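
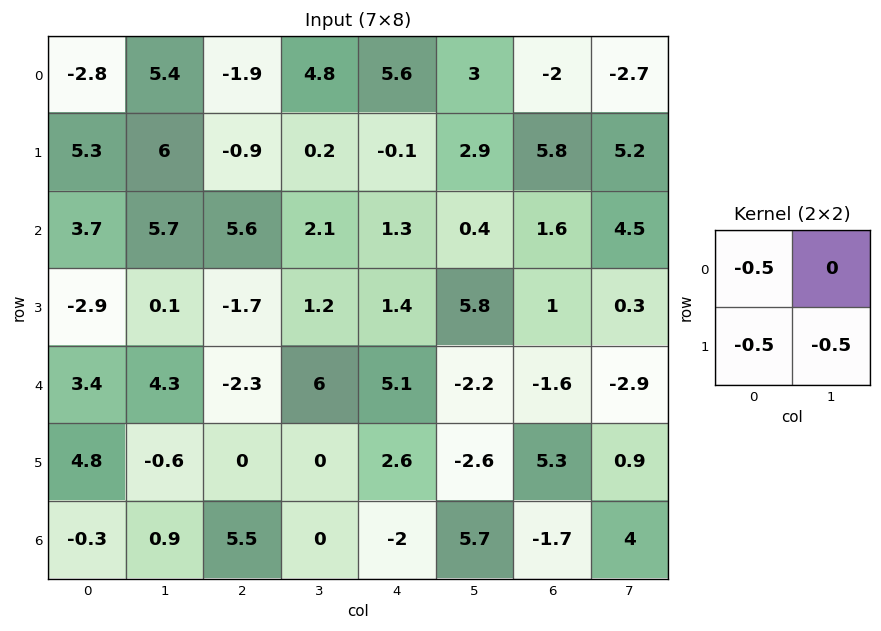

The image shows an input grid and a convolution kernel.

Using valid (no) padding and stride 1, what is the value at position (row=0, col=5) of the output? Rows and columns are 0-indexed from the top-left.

-5.85

The receptive field on the input at this output position is [3 -2 / 2.9 5.8]. Elementwise product with the kernel and sum: 3·-0.5 + 2.9·-0.5 + 5.8·-0.5.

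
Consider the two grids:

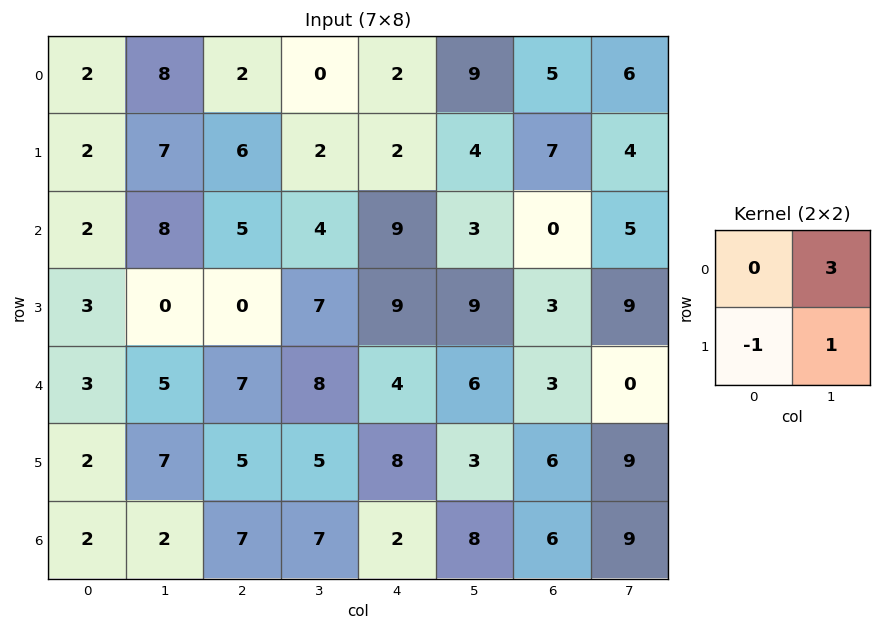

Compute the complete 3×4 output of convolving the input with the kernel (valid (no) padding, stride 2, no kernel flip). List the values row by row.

29 -4 29 15
21 19 9 21
20 24 13 3

Output[0,0]: The receptive field on the input at this output position is [2 8 / 2 7]. Elementwise product with the kernel and sum: 8·3 + 2·-1 + 7·1.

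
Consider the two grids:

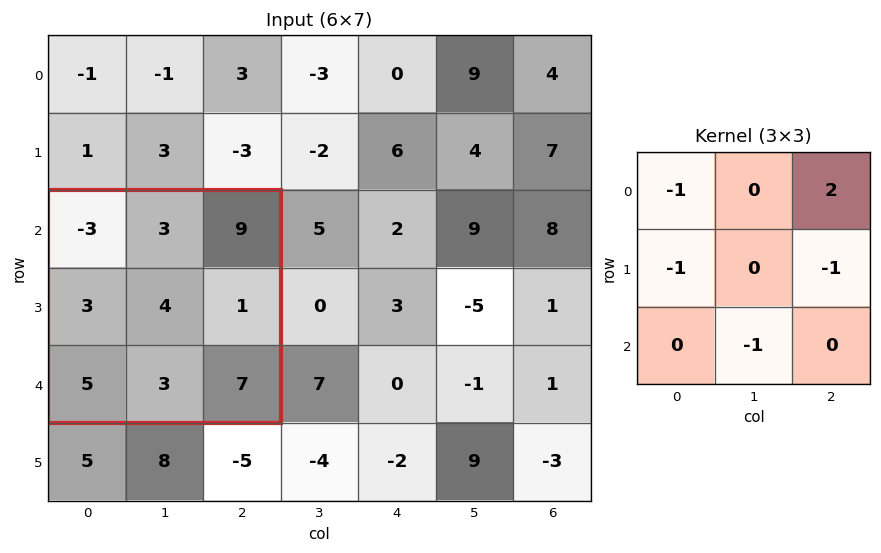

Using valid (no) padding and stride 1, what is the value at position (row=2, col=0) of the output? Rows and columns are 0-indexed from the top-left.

The receptive field on the input at this output position is [-3 3 9 / 3 4 1 / 5 3 7]. Elementwise product with the kernel and sum: -3·-1 + 9·2 + 3·-1 + 1·-1 + 3·-1.

14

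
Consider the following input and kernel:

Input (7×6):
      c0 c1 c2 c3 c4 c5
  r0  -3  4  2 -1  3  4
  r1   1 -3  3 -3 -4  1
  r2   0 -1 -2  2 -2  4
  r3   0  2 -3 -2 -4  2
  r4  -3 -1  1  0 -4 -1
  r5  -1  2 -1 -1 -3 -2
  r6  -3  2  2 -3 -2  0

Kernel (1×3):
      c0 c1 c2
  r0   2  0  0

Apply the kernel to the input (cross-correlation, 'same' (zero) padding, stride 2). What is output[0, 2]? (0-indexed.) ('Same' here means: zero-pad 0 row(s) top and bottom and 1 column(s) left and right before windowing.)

The receptive field on the zero-padded input at this output position is [-1 3 4]. Elementwise product with the kernel and sum: -1·2.

-2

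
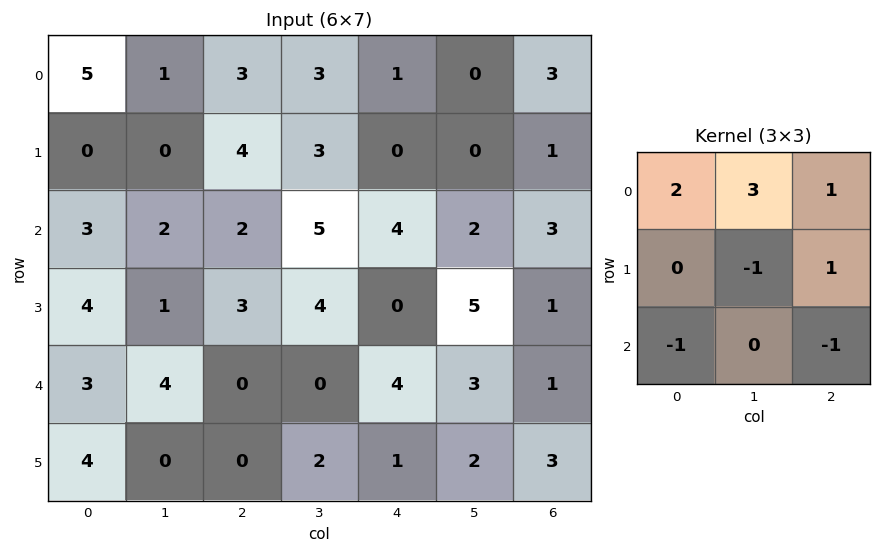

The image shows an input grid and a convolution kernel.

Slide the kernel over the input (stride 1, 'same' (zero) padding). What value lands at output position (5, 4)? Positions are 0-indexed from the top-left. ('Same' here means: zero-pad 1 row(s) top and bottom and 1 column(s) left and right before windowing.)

The receptive field on the zero-padded input at this output position is [0 4 3 / 2 1 2 / 0 0 0]. Elementwise product with the kernel and sum: 0·2 + 4·3 + 3·1 + 1·-1 + 2·1 + 0·-1 + 0·-1.

16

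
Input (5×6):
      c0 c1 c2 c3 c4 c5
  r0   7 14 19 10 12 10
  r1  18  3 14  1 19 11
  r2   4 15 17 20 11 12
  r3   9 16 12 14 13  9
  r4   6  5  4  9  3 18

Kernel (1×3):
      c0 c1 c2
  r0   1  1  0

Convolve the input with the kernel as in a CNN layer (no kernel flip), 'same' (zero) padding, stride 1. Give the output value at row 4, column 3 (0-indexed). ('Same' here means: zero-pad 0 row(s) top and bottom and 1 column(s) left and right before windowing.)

The receptive field on the zero-padded input at this output position is [4 9 3]. Elementwise product with the kernel and sum: 4·1 + 9·1.

13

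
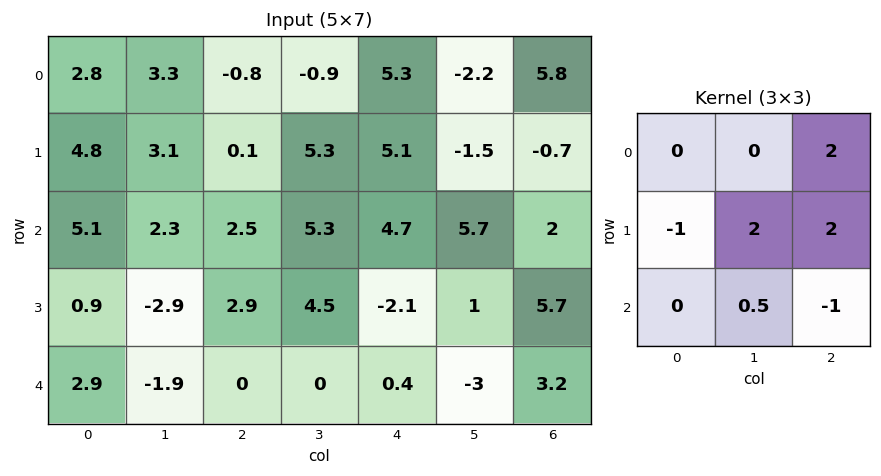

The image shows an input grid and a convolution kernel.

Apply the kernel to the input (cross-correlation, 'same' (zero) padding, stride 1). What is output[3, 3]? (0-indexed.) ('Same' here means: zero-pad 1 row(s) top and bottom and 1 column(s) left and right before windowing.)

10.9

The receptive field on the zero-padded input at this output position is [2.5 5.3 4.7 / 2.9 4.5 -2.1 / 0 0 0.4]. Elementwise product with the kernel and sum: 4.7·2 + 2.9·-1 + 4.5·2 + -2.1·2 + 0·0.5 + 0.4·-1.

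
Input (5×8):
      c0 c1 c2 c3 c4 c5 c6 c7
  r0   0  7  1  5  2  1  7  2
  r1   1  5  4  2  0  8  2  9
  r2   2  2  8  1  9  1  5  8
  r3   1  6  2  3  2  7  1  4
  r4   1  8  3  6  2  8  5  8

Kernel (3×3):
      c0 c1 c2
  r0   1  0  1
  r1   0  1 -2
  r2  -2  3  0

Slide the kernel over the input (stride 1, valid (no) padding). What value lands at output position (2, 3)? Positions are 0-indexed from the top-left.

The receptive field on the input at this output position is [1 9 1 / 3 2 7 / 6 2 8]. Elementwise product with the kernel and sum: 1·1 + 1·1 + 2·1 + 7·-2 + 6·-2 + 2·3.

-16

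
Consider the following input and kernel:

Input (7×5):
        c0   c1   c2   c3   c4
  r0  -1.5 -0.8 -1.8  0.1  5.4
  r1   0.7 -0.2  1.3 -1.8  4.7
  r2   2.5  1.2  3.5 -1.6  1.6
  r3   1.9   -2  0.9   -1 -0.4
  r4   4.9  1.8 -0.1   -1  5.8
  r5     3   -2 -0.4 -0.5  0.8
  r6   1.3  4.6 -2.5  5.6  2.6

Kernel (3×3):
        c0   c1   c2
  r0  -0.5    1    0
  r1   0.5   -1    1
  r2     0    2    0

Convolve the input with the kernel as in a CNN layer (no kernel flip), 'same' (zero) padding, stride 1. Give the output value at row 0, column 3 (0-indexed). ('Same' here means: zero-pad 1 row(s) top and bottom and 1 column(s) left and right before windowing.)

The receptive field on the zero-padded input at this output position is [0 0 0 / -1.8 0.1 5.4 / 1.3 -1.8 4.7]. Elementwise product with the kernel and sum: 0·-0.5 + 0·1 + -1.8·0.5 + 0.1·-1 + 5.4·1 + -1.8·2.

0.8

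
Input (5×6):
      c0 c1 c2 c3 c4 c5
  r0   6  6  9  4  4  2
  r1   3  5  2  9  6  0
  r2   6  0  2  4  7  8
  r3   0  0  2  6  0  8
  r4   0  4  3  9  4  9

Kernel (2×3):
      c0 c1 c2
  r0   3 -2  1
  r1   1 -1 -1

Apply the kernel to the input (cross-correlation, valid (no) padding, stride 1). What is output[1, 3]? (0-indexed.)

4

The receptive field on the input at this output position is [9 6 0 / 4 7 8]. Elementwise product with the kernel and sum: 9·3 + 6·-2 + 0·1 + 4·1 + 7·-1 + 8·-1.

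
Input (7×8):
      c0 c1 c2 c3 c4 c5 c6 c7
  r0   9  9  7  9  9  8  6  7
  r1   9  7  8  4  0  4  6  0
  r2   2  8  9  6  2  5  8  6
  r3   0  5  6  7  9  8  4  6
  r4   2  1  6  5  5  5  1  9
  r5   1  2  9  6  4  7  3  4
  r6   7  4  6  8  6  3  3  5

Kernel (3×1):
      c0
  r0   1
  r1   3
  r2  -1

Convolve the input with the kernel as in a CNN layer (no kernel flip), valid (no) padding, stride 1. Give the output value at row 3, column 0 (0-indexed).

5

The receptive field on the input at this output position is [0 / 2 / 1]. Elementwise product with the kernel and sum: 0·1 + 2·3 + 1·-1.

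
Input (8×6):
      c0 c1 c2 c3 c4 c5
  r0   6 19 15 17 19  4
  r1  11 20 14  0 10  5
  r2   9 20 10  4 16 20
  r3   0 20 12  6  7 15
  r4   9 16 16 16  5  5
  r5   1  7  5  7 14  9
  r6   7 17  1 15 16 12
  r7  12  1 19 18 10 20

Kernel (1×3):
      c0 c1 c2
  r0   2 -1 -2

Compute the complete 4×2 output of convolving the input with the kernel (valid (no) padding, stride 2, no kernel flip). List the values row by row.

Output[0,0]: The receptive field on the input at this output position is [6 19 15]. Elementwise product with the kernel and sum: 6·2 + 19·-1 + 15·-2.

-37 -25
-22 -16
-30 6
-5 -45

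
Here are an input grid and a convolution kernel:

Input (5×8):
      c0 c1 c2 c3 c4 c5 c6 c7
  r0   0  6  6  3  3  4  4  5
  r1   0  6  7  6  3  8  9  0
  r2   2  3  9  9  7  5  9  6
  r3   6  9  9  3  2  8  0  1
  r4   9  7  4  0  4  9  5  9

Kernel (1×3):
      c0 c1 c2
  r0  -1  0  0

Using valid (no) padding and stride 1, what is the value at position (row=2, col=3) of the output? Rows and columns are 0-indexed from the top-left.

The receptive field on the input at this output position is [9 7 5]. Elementwise product with the kernel and sum: 9·-1.

-9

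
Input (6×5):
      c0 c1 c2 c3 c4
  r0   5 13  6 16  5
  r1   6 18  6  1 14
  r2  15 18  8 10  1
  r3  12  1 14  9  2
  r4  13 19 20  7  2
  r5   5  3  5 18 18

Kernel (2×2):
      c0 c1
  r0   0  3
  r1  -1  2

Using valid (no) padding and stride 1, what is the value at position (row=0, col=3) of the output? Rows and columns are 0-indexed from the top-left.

The receptive field on the input at this output position is [16 5 / 1 14]. Elementwise product with the kernel and sum: 5·3 + 1·-1 + 14·2.

42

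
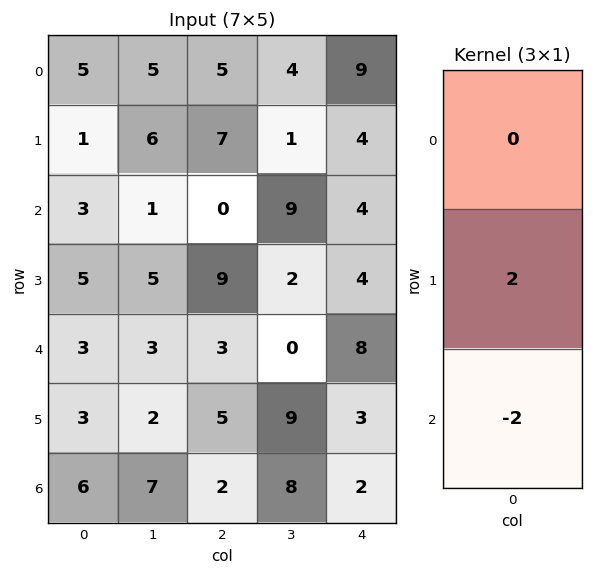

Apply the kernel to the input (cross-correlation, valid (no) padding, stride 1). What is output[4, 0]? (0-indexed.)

-6

The receptive field on the input at this output position is [3 / 3 / 6]. Elementwise product with the kernel and sum: 3·2 + 6·-2.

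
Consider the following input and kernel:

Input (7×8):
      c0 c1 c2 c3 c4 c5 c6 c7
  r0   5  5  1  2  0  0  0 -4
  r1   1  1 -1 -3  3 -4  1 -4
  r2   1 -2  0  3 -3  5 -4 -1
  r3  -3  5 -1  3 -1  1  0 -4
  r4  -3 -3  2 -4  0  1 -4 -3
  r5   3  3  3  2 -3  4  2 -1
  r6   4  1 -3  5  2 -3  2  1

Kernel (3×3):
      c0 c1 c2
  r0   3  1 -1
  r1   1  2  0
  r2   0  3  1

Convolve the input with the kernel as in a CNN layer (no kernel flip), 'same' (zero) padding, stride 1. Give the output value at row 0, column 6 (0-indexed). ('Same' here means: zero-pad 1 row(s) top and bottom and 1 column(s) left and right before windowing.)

The receptive field on the zero-padded input at this output position is [0 0 0 / 0 0 -4 / -4 1 -4]. Elementwise product with the kernel and sum: 0·3 + 0·1 + 0·-1 + 0·1 + 0·2 + 1·3 + -4·1.

-1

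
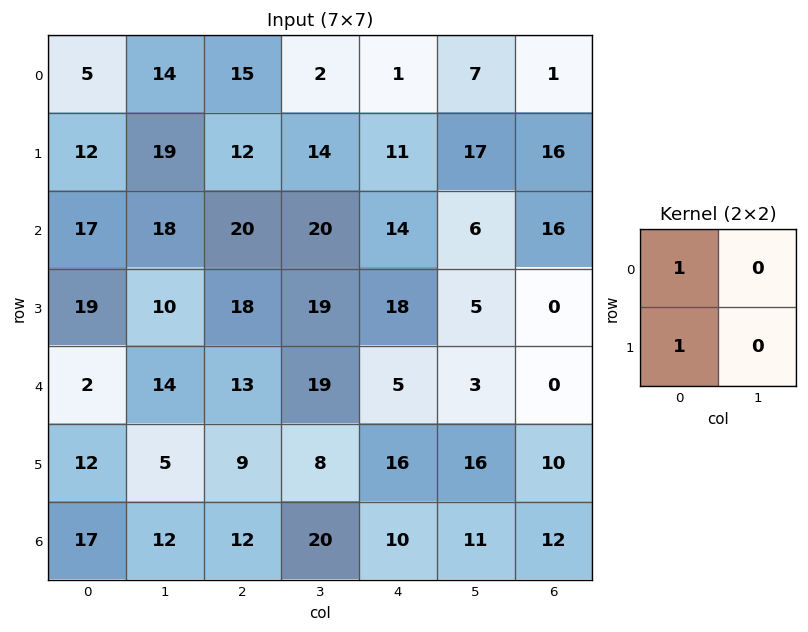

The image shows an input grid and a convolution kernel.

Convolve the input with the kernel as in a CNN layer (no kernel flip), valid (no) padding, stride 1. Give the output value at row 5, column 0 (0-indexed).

29

The receptive field on the input at this output position is [12 5 / 17 12]. Elementwise product with the kernel and sum: 12·1 + 17·1.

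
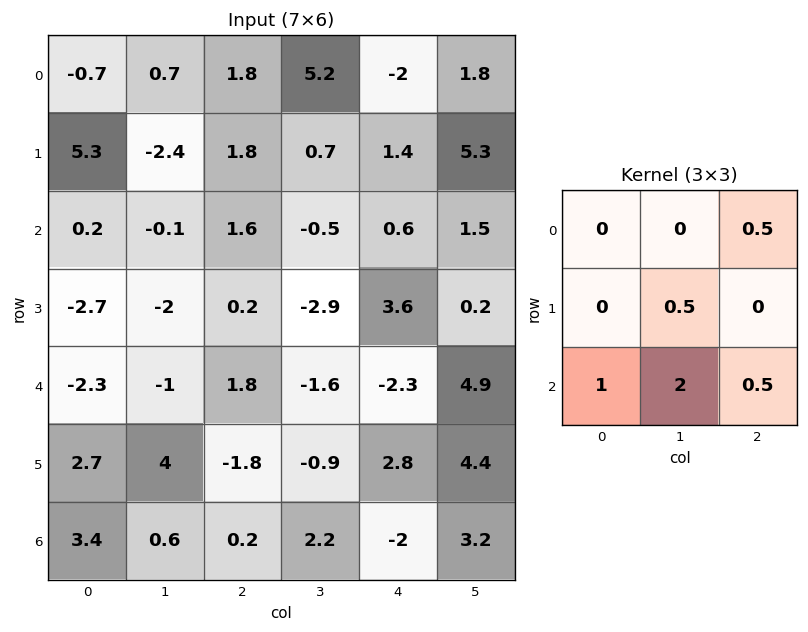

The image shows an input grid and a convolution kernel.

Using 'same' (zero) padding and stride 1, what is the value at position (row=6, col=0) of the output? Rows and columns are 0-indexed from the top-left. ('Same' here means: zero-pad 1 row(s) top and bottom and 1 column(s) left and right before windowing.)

The receptive field on the zero-padded input at this output position is [0 2.7 4 / 0 3.4 0.6 / 0 0 0]. Elementwise product with the kernel and sum: 4·0.5 + 3.4·0.5 + 0·1 + 0·2 + 0·0.5.

3.7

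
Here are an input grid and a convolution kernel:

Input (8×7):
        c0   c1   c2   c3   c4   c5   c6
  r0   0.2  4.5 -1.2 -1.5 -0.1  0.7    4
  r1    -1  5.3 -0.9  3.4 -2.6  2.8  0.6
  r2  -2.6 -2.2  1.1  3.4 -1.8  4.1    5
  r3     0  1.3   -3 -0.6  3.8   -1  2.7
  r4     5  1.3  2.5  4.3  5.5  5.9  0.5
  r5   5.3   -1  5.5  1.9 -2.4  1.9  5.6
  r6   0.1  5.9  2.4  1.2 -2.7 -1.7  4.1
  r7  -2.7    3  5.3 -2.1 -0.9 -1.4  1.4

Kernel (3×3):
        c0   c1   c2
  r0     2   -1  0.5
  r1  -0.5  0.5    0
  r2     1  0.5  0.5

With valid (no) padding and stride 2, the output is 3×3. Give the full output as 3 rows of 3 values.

-4.7 3.1 6.55
5.1 6.5 1.1
11.05 3.3 6

Output[0,0]: The receptive field on the input at this output position is [0.2 4.5 -1.2 / -1 5.3 -0.9 / -2.6 -2.2 1.1]. Elementwise product with the kernel and sum: 0.2·2 + 4.5·-1 + -1.2·0.5 + -1·-0.5 + 5.3·0.5 + -2.6·1 + -2.2·0.5 + 1.1·0.5.
Output[0,1]: The receptive field on the input at this output position is [-1.2 -1.5 -0.1 / -0.9 3.4 -2.6 / 1.1 3.4 -1.8]. Elementwise product with the kernel and sum: -1.2·2 + -1.5·-1 + -0.1·0.5 + -0.9·-0.5 + 3.4·0.5 + 1.1·1 + 3.4·0.5 + -1.8·0.5.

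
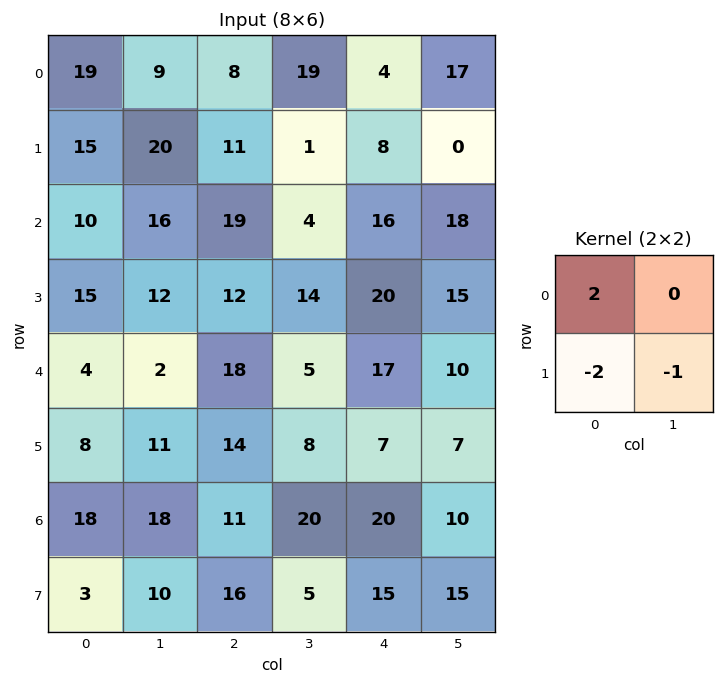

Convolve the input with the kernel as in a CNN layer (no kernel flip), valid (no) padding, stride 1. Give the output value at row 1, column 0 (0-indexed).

The receptive field on the input at this output position is [15 20 / 10 16]. Elementwise product with the kernel and sum: 15·2 + 10·-2 + 16·-1.

-6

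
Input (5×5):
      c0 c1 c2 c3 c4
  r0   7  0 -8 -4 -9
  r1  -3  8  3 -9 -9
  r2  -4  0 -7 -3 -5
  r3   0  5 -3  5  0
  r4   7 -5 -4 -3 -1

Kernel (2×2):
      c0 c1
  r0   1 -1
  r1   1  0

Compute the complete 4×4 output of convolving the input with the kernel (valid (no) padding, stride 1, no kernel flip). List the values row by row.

4 16 -1 -4
-15 5 5 -3
-4 12 -7 7
2 3 -12 2

Output[0,0]: The receptive field on the input at this output position is [7 0 / -3 8]. Elementwise product with the kernel and sum: 7·1 + 0·-1 + -3·1.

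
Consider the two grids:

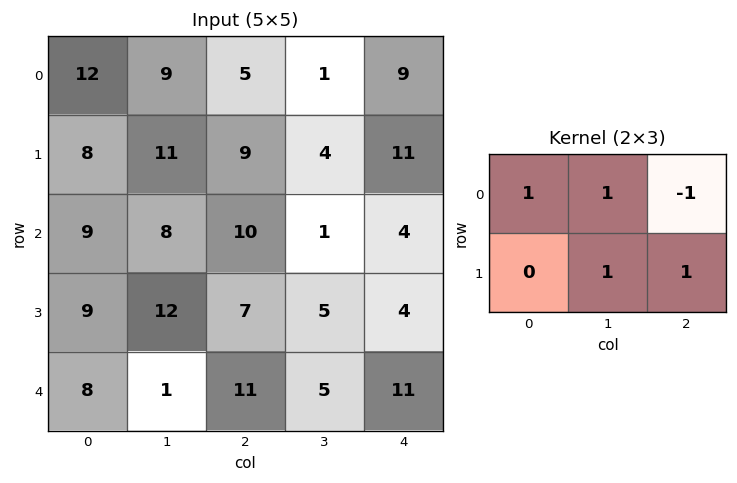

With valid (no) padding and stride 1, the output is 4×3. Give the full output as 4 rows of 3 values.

36 26 12
28 27 7
26 29 16
26 30 24

Output[0,0]: The receptive field on the input at this output position is [12 9 5 / 8 11 9]. Elementwise product with the kernel and sum: 12·1 + 9·1 + 5·-1 + 11·1 + 9·1.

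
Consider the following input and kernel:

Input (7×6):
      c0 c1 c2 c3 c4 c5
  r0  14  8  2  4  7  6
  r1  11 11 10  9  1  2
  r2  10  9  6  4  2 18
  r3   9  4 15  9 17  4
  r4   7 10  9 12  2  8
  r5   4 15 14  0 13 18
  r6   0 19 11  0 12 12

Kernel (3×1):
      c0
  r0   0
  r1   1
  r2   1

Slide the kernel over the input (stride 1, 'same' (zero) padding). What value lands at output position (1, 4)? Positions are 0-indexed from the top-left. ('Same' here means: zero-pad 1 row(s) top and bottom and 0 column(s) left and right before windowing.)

3

The receptive field on the zero-padded input at this output position is [7 / 1 / 2]. Elementwise product with the kernel and sum: 1·1 + 2·1.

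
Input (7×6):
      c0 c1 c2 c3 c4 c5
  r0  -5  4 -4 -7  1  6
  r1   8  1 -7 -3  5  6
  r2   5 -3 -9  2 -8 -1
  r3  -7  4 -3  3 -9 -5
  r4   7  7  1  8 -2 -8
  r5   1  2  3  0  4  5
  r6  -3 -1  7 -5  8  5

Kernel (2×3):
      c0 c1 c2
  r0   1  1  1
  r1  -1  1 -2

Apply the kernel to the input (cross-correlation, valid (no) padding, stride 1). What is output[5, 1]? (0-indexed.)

23

The receptive field on the input at this output position is [2 3 0 / -1 7 -5]. Elementwise product with the kernel and sum: 2·1 + 3·1 + 0·1 + -1·-1 + 7·1 + -5·-2.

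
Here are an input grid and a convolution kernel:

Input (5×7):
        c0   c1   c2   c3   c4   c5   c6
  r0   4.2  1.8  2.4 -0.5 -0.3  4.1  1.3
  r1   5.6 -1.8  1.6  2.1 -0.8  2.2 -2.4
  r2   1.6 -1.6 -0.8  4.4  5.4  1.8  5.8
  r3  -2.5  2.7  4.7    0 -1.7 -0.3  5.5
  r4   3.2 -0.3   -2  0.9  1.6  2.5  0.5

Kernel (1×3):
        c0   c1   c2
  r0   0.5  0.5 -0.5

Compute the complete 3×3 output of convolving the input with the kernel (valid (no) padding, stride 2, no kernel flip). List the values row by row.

1.8 1.1 1.25
0.4 -0.9 0.7
2.45 -1.35 1.8

Output[0,0]: The receptive field on the input at this output position is [4.2 1.8 2.4]. Elementwise product with the kernel and sum: 4.2·0.5 + 1.8·0.5 + 2.4·-0.5.
Output[0,1]: The receptive field on the input at this output position is [2.4 -0.5 -0.3]. Elementwise product with the kernel and sum: 2.4·0.5 + -0.5·0.5 + -0.3·-0.5.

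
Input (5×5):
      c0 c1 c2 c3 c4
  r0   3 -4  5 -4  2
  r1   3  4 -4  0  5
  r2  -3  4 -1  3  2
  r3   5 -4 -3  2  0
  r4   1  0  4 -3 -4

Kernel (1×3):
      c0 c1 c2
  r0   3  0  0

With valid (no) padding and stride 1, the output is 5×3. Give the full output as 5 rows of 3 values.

Output[0,0]: The receptive field on the input at this output position is [3 -4 5]. Elementwise product with the kernel and sum: 3·3.

9 -12 15
9 12 -12
-9 12 -3
15 -12 -9
3 0 12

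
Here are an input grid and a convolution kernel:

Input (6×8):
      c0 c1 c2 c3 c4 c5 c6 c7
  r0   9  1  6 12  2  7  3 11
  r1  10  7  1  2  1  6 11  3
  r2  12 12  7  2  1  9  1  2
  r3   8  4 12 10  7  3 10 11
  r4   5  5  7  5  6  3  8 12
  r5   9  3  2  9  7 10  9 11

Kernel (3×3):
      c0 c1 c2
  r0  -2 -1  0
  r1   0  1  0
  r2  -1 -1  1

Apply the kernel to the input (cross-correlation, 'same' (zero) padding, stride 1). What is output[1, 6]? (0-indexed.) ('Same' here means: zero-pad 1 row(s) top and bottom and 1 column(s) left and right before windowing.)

-14

The receptive field on the zero-padded input at this output position is [7 3 11 / 6 11 3 / 9 1 2]. Elementwise product with the kernel and sum: 7·-2 + 3·-1 + 11·1 + 9·-1 + 1·-1 + 2·1.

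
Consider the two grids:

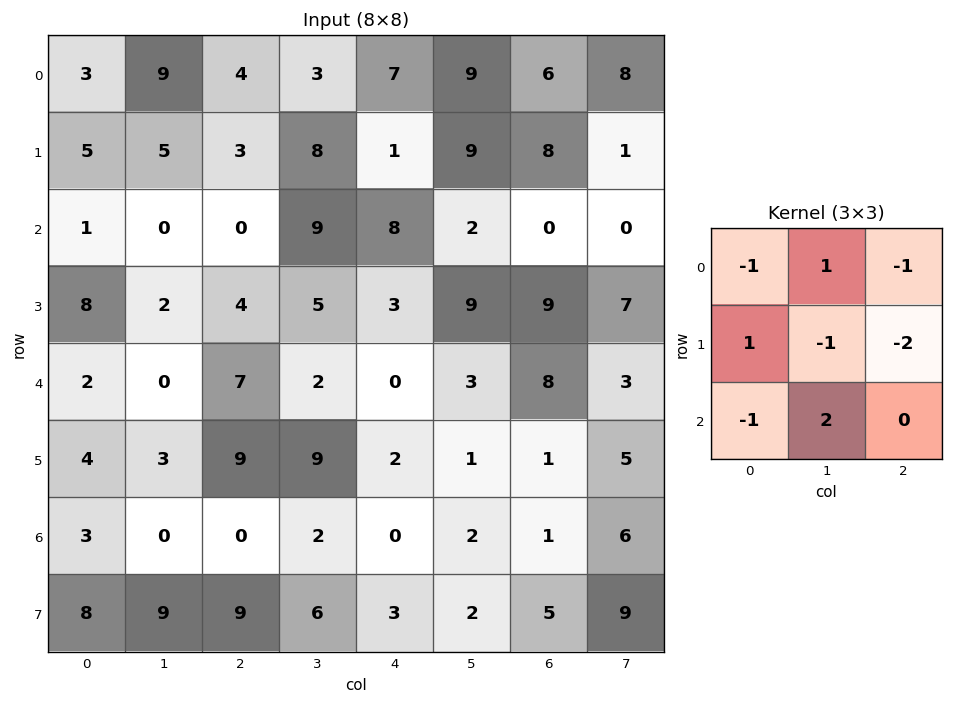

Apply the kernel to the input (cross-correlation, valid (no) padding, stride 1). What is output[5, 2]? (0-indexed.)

-1

The receptive field on the input at this output position is [9 9 2 / 0 2 0 / 9 6 3]. Elementwise product with the kernel and sum: 9·-1 + 9·1 + 2·-1 + 0·1 + 2·-1 + 0·-2 + 9·-1 + 6·2.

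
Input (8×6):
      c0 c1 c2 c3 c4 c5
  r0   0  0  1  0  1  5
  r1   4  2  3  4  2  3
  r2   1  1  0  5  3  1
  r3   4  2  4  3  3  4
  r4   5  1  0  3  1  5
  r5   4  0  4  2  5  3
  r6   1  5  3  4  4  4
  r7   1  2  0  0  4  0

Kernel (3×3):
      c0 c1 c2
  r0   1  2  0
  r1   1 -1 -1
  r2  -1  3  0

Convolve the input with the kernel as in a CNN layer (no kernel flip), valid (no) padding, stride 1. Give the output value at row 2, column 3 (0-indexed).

7

The receptive field on the input at this output position is [5 3 1 / 3 3 4 / 3 1 5]. Elementwise product with the kernel and sum: 5·1 + 3·2 + 3·1 + 3·-1 + 4·-1 + 3·-1 + 1·3.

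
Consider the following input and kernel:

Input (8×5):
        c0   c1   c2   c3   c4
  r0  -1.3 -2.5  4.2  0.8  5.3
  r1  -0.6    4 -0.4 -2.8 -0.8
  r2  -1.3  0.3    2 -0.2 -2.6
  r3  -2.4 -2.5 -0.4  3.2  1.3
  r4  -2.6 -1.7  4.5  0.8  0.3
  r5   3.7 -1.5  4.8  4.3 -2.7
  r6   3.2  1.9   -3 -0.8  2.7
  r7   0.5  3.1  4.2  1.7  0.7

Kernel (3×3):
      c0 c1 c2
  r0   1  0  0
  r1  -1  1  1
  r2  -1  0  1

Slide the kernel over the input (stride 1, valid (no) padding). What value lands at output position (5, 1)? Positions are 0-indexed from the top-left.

The receptive field on the input at this output position is [-1.5 4.8 4.3 / 1.9 -3 -0.8 / 3.1 4.2 1.7]. Elementwise product with the kernel and sum: -1.5·1 + 1.9·-1 + -3·1 + -0.8·1 + 3.1·-1 + 1.7·1.

-8.6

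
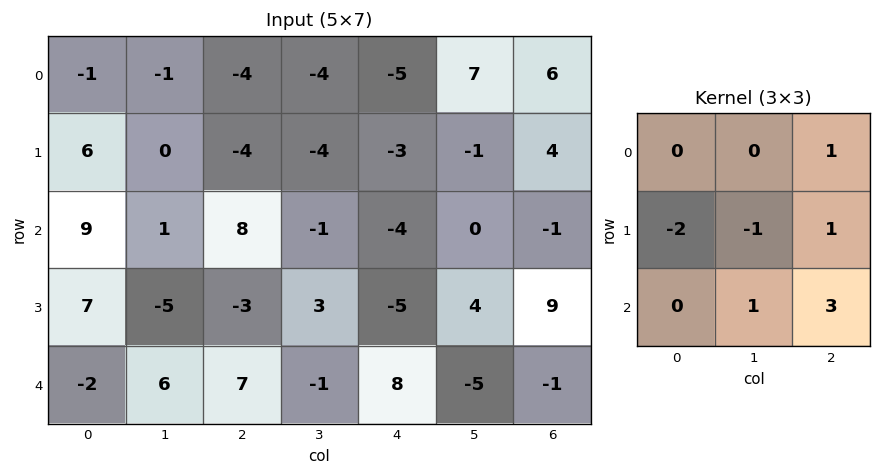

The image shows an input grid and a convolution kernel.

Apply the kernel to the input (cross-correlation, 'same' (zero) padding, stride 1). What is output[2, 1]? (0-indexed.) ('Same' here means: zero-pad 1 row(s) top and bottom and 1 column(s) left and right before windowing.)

-29

The receptive field on the zero-padded input at this output position is [6 0 -4 / 9 1 8 / 7 -5 -3]. Elementwise product with the kernel and sum: -4·1 + 9·-2 + 1·-1 + 8·1 + -5·1 + -3·3.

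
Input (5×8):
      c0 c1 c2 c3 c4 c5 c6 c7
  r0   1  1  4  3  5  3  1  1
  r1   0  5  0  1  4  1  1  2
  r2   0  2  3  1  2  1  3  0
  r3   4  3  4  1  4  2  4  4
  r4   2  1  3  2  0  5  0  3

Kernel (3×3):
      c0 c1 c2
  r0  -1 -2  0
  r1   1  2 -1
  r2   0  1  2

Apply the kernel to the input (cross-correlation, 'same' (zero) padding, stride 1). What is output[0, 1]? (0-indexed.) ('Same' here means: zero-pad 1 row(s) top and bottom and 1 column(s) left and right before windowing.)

4

The receptive field on the zero-padded input at this output position is [0 0 0 / 1 1 4 / 0 5 0]. Elementwise product with the kernel and sum: 0·-1 + 0·-2 + 1·1 + 1·2 + 4·-1 + 5·1 + 0·2.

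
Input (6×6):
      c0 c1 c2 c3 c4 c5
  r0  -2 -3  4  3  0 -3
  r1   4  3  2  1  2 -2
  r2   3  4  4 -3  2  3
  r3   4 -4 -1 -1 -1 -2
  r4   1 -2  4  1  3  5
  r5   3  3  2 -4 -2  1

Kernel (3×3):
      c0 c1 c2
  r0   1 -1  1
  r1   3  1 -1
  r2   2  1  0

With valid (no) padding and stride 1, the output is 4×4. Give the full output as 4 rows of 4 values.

28 18 11 3
16 12 7 -16
12 -15 15 1
13 1 9 -11

Output[0,0]: The receptive field on the input at this output position is [-2 -3 4 / 4 3 2 / 3 4 4]. Elementwise product with the kernel and sum: -2·1 + -3·-1 + 4·1 + 4·3 + 3·1 + 2·-1 + 3·2 + 4·1.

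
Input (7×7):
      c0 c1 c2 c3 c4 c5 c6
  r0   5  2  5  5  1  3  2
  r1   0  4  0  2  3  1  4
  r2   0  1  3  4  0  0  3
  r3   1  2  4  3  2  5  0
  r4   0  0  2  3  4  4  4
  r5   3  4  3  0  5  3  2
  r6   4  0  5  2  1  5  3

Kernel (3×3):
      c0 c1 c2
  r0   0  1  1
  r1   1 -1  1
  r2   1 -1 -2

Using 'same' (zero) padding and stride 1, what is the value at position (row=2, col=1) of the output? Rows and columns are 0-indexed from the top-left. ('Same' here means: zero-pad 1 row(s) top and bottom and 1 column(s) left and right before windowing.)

-3

The receptive field on the zero-padded input at this output position is [0 4 0 / 0 1 3 / 1 2 4]. Elementwise product with the kernel and sum: 4·1 + 0·1 + 0·1 + 1·-1 + 3·1 + 1·1 + 2·-1 + 4·-2.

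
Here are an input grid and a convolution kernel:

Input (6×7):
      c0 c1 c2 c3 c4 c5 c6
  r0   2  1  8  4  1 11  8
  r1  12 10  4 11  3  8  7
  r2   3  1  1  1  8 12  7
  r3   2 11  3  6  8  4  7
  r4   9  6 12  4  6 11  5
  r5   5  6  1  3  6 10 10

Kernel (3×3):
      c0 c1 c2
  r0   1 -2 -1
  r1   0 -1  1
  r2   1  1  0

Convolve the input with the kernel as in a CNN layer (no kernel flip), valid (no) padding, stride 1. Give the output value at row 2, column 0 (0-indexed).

7

The receptive field on the input at this output position is [3 1 1 / 2 11 3 / 9 6 12]. Elementwise product with the kernel and sum: 3·1 + 1·-2 + 1·-1 + 11·-1 + 3·1 + 9·1 + 6·1.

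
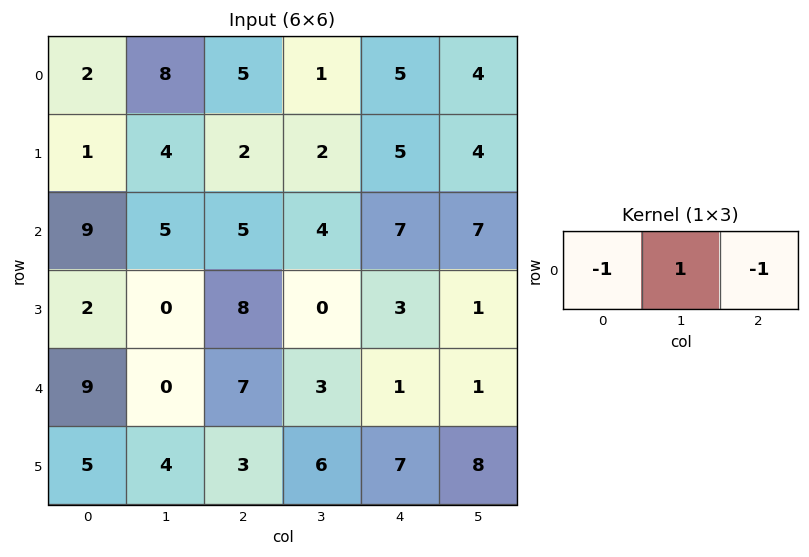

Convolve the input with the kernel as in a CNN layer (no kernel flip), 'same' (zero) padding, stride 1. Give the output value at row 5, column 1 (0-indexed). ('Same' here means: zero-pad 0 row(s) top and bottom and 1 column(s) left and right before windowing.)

The receptive field on the zero-padded input at this output position is [5 4 3]. Elementwise product with the kernel and sum: 5·-1 + 4·1 + 3·-1.

-4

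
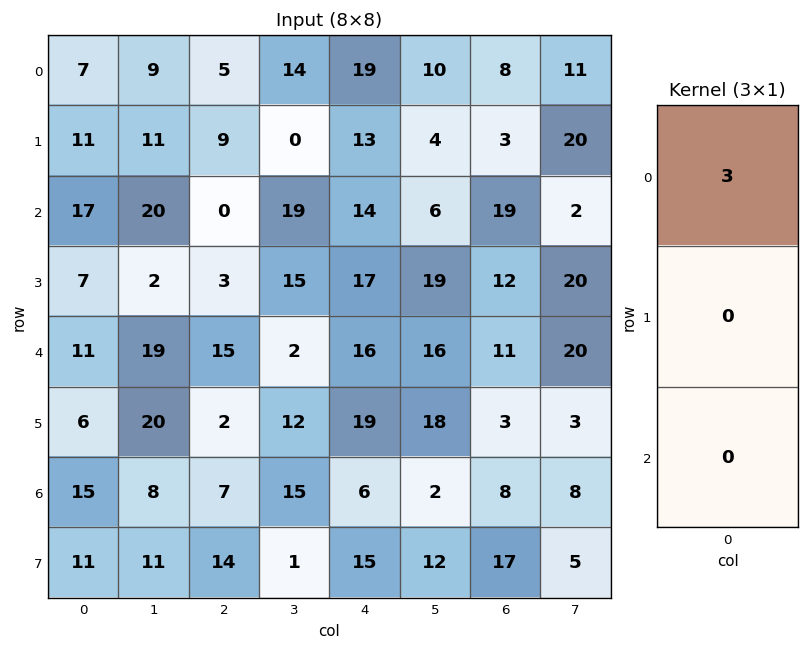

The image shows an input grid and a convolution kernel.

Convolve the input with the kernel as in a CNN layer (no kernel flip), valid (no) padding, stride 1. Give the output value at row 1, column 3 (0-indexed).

0

The receptive field on the input at this output position is [0 / 19 / 15]. Elementwise product with the kernel and sum: 0·3.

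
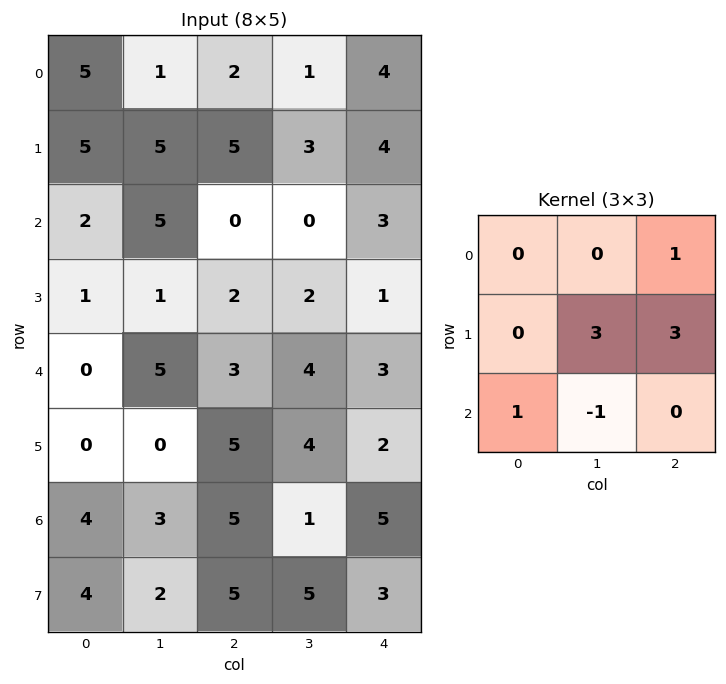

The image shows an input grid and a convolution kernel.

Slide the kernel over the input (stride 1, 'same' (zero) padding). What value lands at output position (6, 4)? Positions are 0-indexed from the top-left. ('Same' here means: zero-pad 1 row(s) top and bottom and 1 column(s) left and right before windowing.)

17

The receptive field on the zero-padded input at this output position is [4 2 0 / 1 5 0 / 5 3 0]. Elementwise product with the kernel and sum: 0·1 + 5·3 + 0·3 + 5·1 + 3·-1.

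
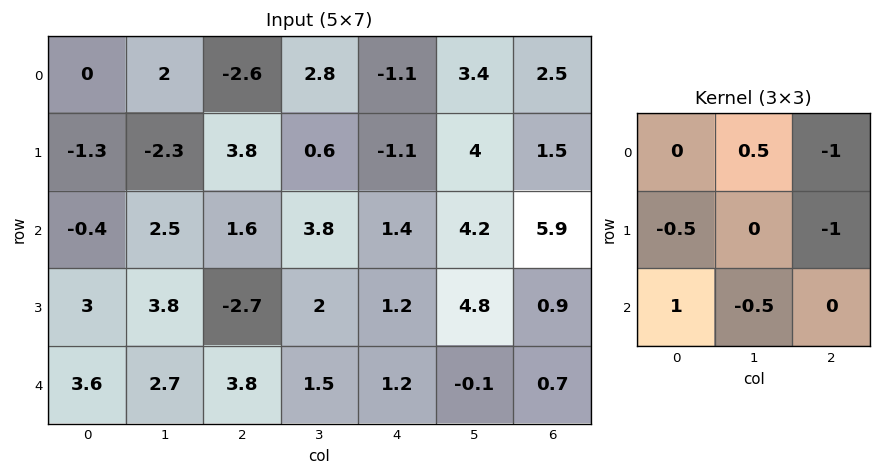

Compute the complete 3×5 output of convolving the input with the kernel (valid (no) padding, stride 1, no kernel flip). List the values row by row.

Output[0,0]: The receptive field on the input at this output position is [0 2 -2.6 / -1.3 -2.3 3.8 / -0.4 2.5 1.6]. Elementwise product with the kernel and sum: 2·0.5 + -2.6·-1 + -1.3·-0.5 + 3.8·-1 + -0.4·1 + 2.5·-0.5.

-1.2 -1.85 1.4 -5.15 -2.45
-5.25 1.4 -4.5 -9.25 -7.3
3.1 -6.1 3.7 -8.4 -4.05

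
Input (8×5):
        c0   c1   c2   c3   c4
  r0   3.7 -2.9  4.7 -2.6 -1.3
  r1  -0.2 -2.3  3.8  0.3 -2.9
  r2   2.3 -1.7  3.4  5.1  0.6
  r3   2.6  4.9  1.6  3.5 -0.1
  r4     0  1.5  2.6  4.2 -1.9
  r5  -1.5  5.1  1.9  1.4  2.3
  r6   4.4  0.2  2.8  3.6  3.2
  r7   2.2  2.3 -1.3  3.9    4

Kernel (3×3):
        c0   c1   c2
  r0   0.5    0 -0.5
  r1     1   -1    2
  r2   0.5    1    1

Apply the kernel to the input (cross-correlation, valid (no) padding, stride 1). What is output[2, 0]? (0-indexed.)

The receptive field on the input at this output position is [2.3 -1.7 3.4 / 2.6 4.9 1.6 / 0 1.5 2.6]. Elementwise product with the kernel and sum: 2.3·0.5 + 3.4·-0.5 + 2.6·1 + 4.9·-1 + 1.6·2 + 0·0.5 + 1.5·1 + 2.6·1.

4.45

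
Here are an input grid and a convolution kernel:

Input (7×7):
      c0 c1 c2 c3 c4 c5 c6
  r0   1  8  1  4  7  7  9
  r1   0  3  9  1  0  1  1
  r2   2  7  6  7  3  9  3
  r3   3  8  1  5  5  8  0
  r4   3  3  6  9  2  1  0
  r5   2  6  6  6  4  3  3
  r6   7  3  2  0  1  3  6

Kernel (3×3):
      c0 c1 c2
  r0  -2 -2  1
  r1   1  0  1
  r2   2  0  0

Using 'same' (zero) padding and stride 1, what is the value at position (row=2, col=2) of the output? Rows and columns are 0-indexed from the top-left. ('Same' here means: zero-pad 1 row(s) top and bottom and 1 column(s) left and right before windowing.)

The receptive field on the zero-padded input at this output position is [3 9 1 / 7 6 7 / 8 1 5]. Elementwise product with the kernel and sum: 3·-2 + 9·-2 + 1·1 + 7·1 + 7·1 + 8·2.

7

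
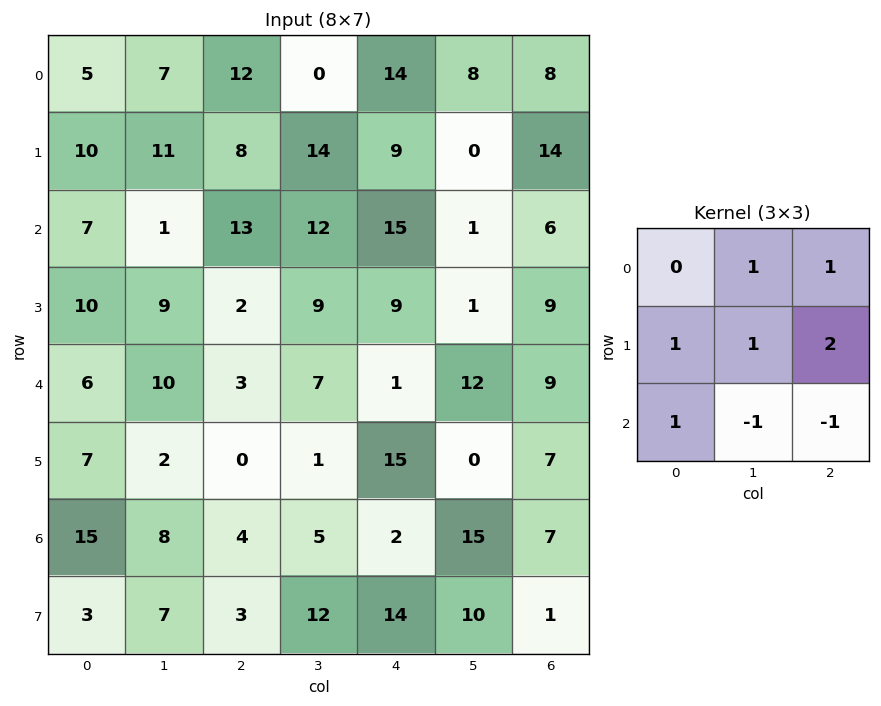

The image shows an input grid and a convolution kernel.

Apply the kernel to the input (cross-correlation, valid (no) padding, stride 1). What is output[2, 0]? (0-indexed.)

30

The receptive field on the input at this output position is [7 1 13 / 10 9 2 / 6 10 3]. Elementwise product with the kernel and sum: 1·1 + 13·1 + 10·1 + 9·1 + 2·2 + 6·1 + 10·-1 + 3·-1.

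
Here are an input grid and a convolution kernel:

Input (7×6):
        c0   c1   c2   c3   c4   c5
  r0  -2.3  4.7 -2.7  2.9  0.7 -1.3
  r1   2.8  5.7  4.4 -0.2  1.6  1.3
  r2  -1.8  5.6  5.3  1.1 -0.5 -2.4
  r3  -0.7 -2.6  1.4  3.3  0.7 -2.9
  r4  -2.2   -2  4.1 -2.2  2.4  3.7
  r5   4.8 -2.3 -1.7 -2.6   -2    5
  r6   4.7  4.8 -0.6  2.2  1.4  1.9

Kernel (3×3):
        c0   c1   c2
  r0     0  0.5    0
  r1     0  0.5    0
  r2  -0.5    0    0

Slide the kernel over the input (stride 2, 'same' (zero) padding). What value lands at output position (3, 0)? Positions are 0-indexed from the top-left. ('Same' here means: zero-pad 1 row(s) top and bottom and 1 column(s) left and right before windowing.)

4.75

The receptive field on the zero-padded input at this output position is [0 4.8 -2.3 / 0 4.7 4.8 / 0 0 0]. Elementwise product with the kernel and sum: 4.8·0.5 + 4.7·0.5 + 0·-0.5.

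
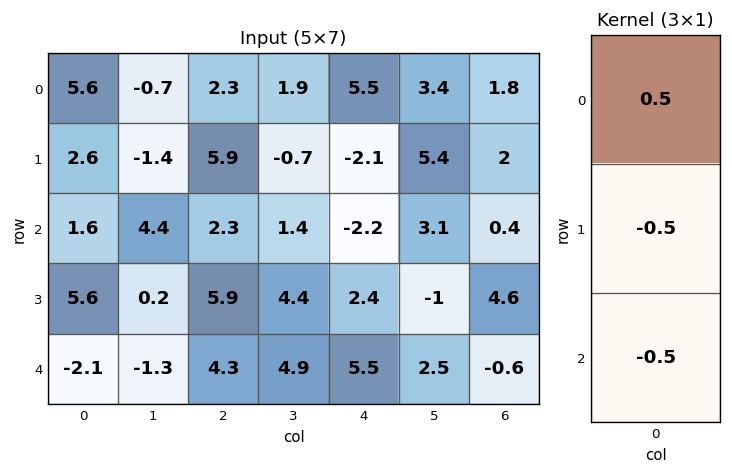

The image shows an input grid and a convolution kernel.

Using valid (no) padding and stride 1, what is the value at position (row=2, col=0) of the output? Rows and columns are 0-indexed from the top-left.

The receptive field on the input at this output position is [1.6 / 5.6 / -2.1]. Elementwise product with the kernel and sum: 1.6·0.5 + 5.6·-0.5 + -2.1·-0.5.

-0.95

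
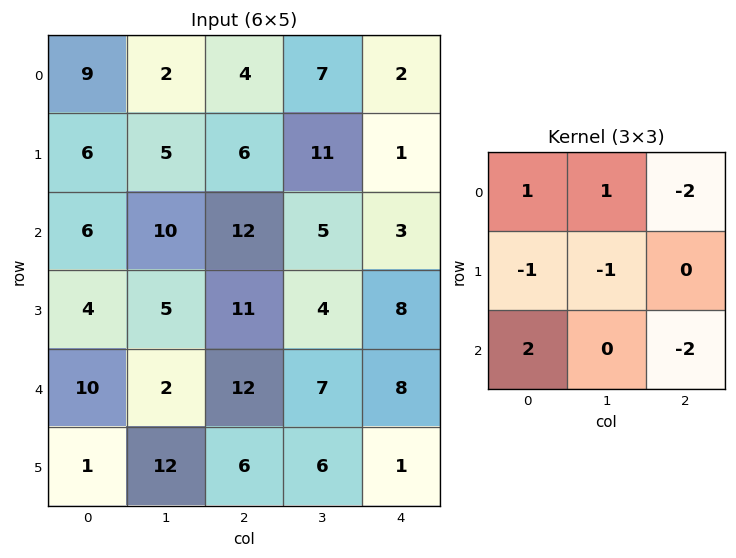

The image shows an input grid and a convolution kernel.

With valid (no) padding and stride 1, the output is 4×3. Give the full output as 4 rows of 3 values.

-20 -9 8
-31 -31 4
-21 -14 4
-35 6 -10

Output[0,0]: The receptive field on the input at this output position is [9 2 4 / 6 5 6 / 6 10 12]. Elementwise product with the kernel and sum: 9·1 + 2·1 + 4·-2 + 6·-1 + 5·-1 + 6·2 + 12·-2.
Output[0,1]: The receptive field on the input at this output position is [2 4 7 / 5 6 11 / 10 12 5]. Elementwise product with the kernel and sum: 2·1 + 4·1 + 7·-2 + 5·-1 + 6·-1 + 10·2 + 5·-2.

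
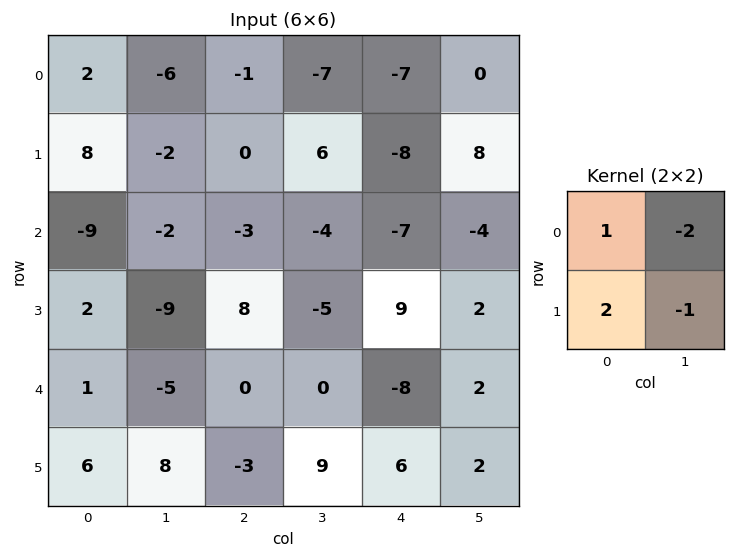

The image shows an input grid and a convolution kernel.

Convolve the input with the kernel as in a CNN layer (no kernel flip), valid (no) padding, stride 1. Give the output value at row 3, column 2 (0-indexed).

18

The receptive field on the input at this output position is [8 -5 / 0 0]. Elementwise product with the kernel and sum: 8·1 + -5·-2 + 0·2 + 0·-1.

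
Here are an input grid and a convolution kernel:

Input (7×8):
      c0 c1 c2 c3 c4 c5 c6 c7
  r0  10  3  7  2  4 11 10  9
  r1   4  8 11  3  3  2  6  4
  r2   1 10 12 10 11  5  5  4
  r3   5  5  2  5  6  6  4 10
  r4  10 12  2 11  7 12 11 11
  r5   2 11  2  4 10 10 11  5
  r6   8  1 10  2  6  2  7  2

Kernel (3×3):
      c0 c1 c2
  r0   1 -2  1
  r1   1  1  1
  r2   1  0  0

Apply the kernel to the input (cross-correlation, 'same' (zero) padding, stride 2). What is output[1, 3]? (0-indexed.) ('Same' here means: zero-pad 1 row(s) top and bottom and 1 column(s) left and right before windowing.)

14

The receptive field on the zero-padded input at this output position is [2 6 4 / 5 5 4 / 6 4 10]. Elementwise product with the kernel and sum: 2·1 + 6·-2 + 4·1 + 5·1 + 5·1 + 4·1 + 6·1.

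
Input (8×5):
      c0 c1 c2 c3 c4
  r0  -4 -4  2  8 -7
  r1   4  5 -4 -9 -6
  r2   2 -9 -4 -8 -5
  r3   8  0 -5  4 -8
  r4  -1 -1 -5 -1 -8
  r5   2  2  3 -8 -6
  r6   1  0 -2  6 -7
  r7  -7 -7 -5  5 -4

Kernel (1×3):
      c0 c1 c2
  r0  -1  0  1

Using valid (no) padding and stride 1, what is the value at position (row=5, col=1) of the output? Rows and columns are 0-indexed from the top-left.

-10

The receptive field on the input at this output position is [2 3 -8]. Elementwise product with the kernel and sum: 2·-1 + -8·1.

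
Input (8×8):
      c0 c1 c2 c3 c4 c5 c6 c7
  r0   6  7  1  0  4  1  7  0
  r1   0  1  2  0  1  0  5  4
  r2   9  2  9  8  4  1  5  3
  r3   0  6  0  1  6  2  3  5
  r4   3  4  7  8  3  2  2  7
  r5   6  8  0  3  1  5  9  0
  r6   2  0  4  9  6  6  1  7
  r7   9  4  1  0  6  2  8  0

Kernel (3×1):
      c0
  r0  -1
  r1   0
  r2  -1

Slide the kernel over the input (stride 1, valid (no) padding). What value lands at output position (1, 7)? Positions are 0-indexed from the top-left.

The receptive field on the input at this output position is [4 / 3 / 5]. Elementwise product with the kernel and sum: 4·-1 + 5·-1.

-9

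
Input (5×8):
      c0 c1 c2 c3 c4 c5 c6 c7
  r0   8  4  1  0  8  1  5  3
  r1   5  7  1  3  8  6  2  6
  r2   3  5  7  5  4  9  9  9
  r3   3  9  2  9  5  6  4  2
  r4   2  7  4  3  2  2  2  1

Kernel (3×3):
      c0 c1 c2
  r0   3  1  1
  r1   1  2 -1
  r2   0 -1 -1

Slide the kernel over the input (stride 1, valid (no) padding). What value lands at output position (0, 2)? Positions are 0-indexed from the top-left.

The receptive field on the input at this output position is [1 0 8 / 1 3 8 / 7 5 4]. Elementwise product with the kernel and sum: 1·3 + 0·1 + 8·1 + 1·1 + 3·2 + 8·-1 + 5·-1 + 4·-1.

1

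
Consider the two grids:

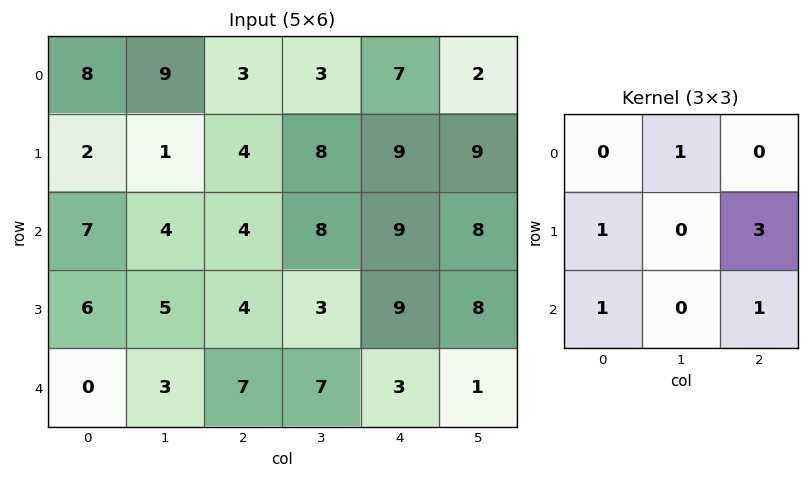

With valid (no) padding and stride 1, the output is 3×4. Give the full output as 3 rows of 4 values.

34 40 47 58
30 40 52 52
29 28 49 44

Output[0,0]: The receptive field on the input at this output position is [8 9 3 / 2 1 4 / 7 4 4]. Elementwise product with the kernel and sum: 9·1 + 2·1 + 4·3 + 7·1 + 4·1.
Output[0,1]: The receptive field on the input at this output position is [9 3 3 / 1 4 8 / 4 4 8]. Elementwise product with the kernel and sum: 3·1 + 1·1 + 8·3 + 4·1 + 8·1.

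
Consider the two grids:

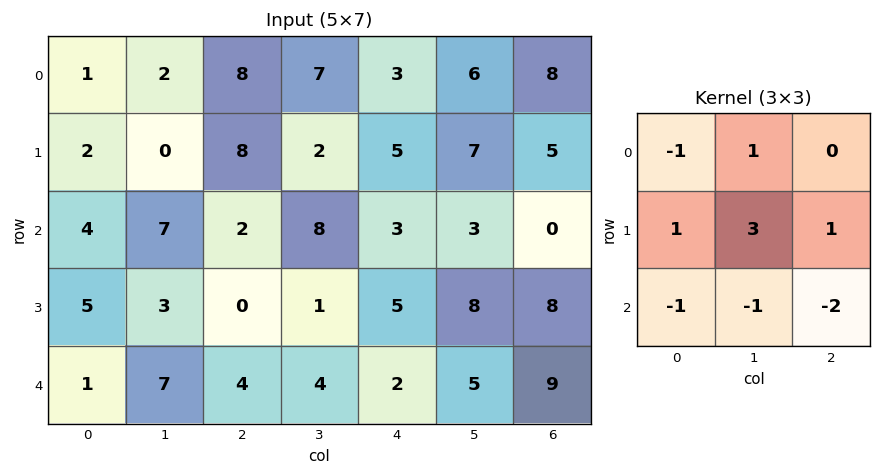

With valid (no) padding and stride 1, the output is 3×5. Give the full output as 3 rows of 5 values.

Output[0,0]: The receptive field on the input at this output position is [1 2 8 / 2 0 8 / 4 7 2]. Elementwise product with the kernel and sum: 1·-1 + 2·1 + 2·1 + 0·3 + 8·1 + 4·-1 + 7·-1 + 2·-2.

-4 7 2 3 28
17 24 12 1 -15
1 -20 2 3 12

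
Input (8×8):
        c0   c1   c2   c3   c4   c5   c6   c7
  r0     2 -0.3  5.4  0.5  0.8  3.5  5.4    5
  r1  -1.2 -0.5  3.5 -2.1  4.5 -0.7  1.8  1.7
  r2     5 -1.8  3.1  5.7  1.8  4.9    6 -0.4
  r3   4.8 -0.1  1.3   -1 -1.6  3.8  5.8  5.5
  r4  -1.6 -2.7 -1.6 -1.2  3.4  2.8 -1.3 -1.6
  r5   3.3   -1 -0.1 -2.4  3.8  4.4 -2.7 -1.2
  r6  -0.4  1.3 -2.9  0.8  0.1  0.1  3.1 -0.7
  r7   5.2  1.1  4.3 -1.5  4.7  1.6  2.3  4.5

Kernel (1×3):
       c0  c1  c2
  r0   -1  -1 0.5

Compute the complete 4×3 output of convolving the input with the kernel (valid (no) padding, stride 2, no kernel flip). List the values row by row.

Output[0,0]: The receptive field on the input at this output position is [2 -0.3 5.4]. Elementwise product with the kernel and sum: 2·-1 + -0.3·-1 + 5.4·0.5.
Output[0,1]: The receptive field on the input at this output position is [5.4 0.5 0.8]. Elementwise product with the kernel and sum: 5.4·-1 + 0.5·-1 + 0.8·0.5.

1 -5.5 -1.6
-1.65 -7.9 -3.7
3.5 4.5 -6.85
-2.35 2.15 1.35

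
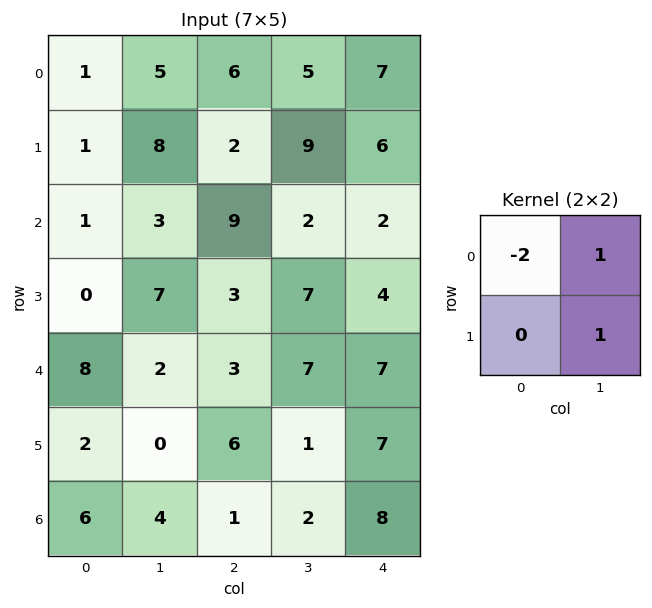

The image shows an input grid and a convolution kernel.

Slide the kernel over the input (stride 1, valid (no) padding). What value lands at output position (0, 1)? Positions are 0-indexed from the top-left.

The receptive field on the input at this output position is [5 6 / 8 2]. Elementwise product with the kernel and sum: 5·-2 + 6·1 + 2·1.

-2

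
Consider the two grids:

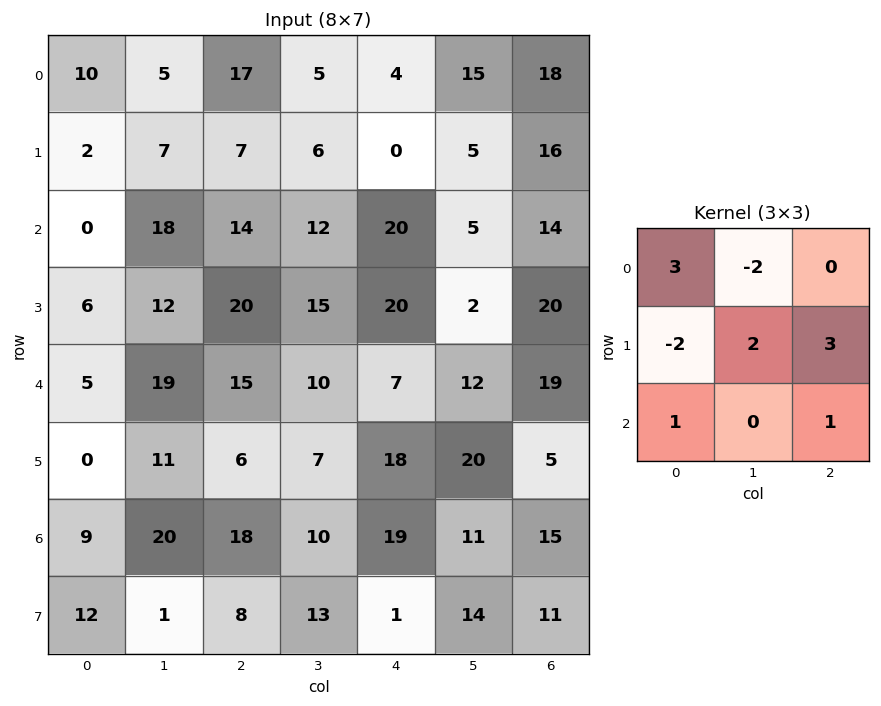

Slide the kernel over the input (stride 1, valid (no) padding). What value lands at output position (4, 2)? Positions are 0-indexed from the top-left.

The receptive field on the input at this output position is [15 10 7 / 6 7 18 / 18 10 19]. Elementwise product with the kernel and sum: 15·3 + 10·-2 + 6·-2 + 7·2 + 18·3 + 18·1 + 19·1.

118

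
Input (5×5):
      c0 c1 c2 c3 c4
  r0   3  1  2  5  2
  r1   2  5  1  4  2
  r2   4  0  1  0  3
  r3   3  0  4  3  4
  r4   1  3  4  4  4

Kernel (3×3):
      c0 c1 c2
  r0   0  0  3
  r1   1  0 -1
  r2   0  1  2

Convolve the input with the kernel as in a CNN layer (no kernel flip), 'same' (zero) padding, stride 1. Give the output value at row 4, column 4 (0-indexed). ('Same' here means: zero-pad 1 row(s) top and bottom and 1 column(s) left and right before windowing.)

The receptive field on the zero-padded input at this output position is [3 4 0 / 4 4 0 / 0 0 0]. Elementwise product with the kernel and sum: 0·3 + 4·1 + 0·-1 + 0·1 + 0·2.

4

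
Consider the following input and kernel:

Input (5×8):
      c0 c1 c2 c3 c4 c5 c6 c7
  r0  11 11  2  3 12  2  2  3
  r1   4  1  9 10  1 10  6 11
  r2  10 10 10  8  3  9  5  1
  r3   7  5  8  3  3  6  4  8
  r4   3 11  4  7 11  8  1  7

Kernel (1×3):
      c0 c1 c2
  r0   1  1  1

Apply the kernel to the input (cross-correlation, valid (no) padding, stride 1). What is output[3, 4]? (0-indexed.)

13

The receptive field on the input at this output position is [3 6 4]. Elementwise product with the kernel and sum: 3·1 + 6·1 + 4·1.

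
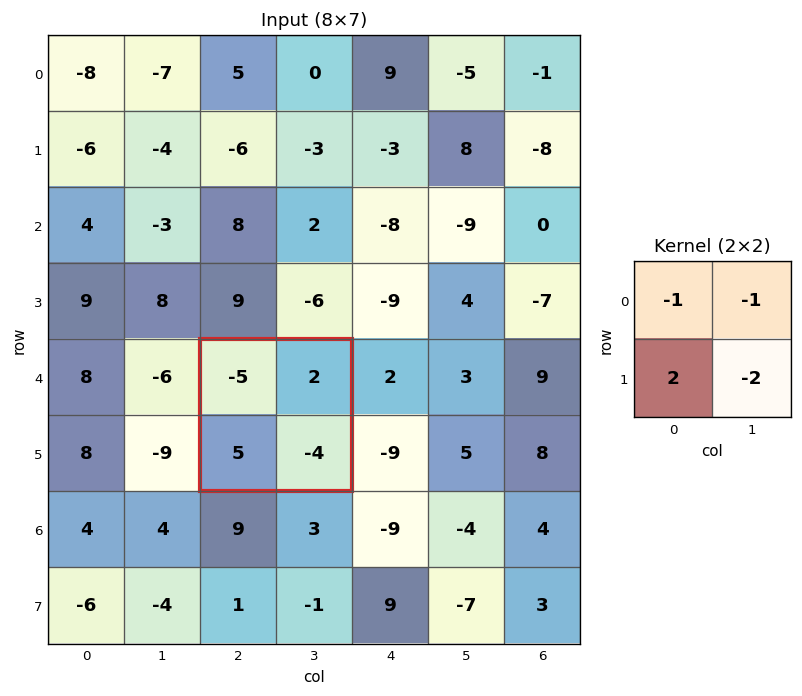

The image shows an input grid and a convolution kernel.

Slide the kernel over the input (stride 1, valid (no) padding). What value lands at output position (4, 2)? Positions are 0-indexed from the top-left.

The receptive field on the input at this output position is [-5 2 / 5 -4]. Elementwise product with the kernel and sum: -5·-1 + 2·-1 + 5·2 + -4·-2.

21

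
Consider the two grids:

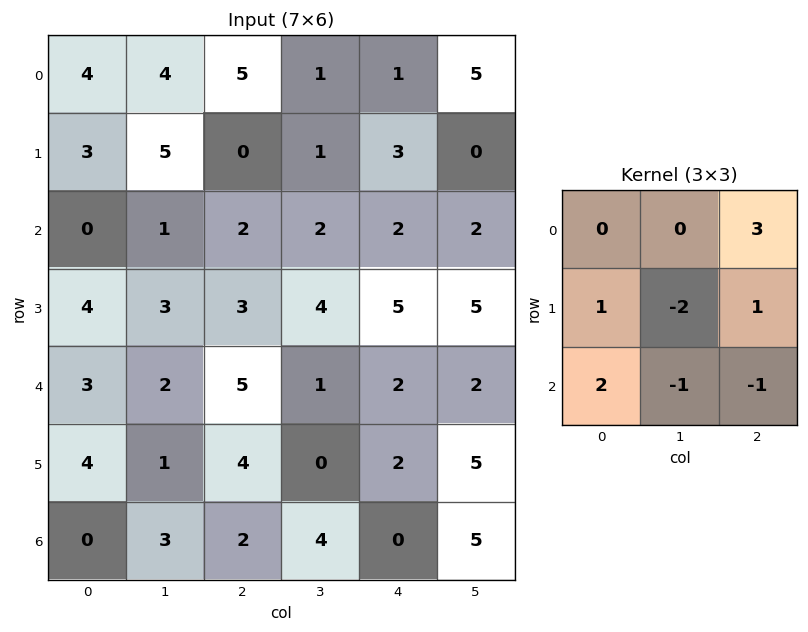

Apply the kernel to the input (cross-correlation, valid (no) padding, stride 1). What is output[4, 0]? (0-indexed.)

The receptive field on the input at this output position is [3 2 5 / 4 1 4 / 0 3 2]. Elementwise product with the kernel and sum: 5·3 + 4·1 + 1·-2 + 4·1 + 0·2 + 3·-1 + 2·-1.

16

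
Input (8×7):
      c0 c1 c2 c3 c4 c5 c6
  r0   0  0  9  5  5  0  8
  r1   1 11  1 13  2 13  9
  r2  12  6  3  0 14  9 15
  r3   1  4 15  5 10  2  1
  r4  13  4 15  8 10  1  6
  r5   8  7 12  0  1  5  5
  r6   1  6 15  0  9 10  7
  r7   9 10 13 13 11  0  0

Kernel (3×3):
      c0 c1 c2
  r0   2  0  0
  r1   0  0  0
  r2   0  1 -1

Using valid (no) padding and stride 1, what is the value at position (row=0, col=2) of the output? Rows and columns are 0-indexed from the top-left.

The receptive field on the input at this output position is [9 5 5 / 1 13 2 / 3 0 14]. Elementwise product with the kernel and sum: 9·2 + 0·1 + 14·-1.

4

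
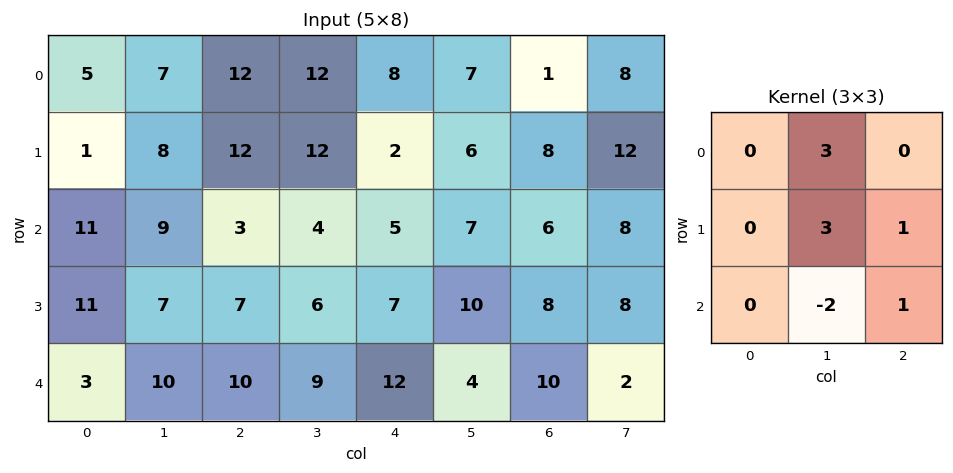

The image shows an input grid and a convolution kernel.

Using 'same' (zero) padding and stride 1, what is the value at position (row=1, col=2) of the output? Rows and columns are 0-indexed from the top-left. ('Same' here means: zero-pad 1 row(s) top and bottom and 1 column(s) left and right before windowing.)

82

The receptive field on the zero-padded input at this output position is [7 12 12 / 8 12 12 / 9 3 4]. Elementwise product with the kernel and sum: 12·3 + 12·3 + 12·1 + 3·-2 + 4·1.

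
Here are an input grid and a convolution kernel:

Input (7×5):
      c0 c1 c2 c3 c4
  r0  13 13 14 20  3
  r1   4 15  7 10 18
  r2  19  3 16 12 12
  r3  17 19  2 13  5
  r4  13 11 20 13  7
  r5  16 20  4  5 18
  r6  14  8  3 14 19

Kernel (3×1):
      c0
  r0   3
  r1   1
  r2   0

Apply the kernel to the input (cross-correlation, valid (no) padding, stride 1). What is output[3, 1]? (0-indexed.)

The receptive field on the input at this output position is [19 / 11 / 20]. Elementwise product with the kernel and sum: 19·3 + 11·1.

68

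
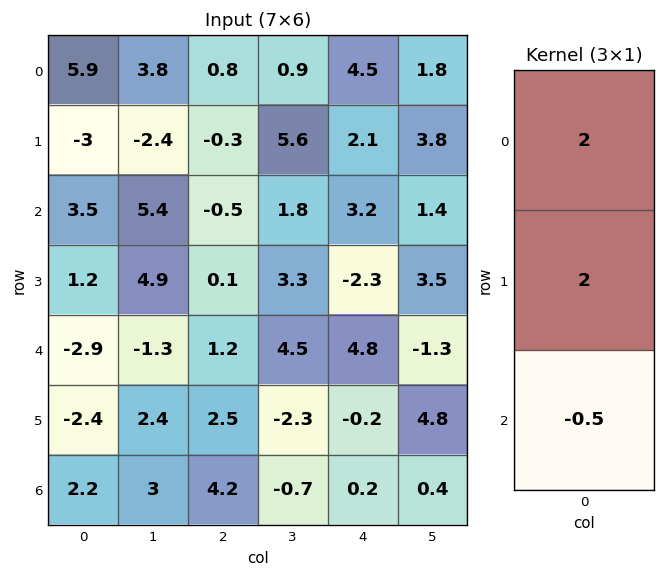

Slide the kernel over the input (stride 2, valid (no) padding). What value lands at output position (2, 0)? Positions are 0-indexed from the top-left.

The receptive field on the input at this output position is [-2.9 / -2.4 / 2.2]. Elementwise product with the kernel and sum: -2.9·2 + -2.4·2 + 2.2·-0.5.

-11.7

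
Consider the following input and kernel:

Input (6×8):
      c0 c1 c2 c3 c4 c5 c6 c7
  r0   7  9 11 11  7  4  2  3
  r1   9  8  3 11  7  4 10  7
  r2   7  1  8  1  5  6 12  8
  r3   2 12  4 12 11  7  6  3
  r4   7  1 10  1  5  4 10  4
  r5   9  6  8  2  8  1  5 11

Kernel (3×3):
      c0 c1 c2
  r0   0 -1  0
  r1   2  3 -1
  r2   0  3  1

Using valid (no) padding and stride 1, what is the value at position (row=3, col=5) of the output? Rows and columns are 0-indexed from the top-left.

The receptive field on the input at this output position is [7 6 3 / 4 10 4 / 1 5 11]. Elementwise product with the kernel and sum: 6·-1 + 4·2 + 10·3 + 4·-1 + 5·3 + 11·1.

54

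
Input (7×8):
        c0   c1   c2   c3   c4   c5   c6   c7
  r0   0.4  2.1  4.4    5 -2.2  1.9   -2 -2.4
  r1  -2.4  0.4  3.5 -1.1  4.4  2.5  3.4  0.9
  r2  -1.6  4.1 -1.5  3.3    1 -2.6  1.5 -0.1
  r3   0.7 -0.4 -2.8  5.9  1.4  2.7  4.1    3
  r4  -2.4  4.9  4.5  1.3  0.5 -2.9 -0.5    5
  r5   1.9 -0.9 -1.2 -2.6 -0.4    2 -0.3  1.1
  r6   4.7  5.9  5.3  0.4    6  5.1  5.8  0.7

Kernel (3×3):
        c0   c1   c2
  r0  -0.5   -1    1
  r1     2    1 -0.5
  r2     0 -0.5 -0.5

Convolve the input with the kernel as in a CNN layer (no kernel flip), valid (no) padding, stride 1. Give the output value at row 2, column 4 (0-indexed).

The receptive field on the input at this output position is [1 -2.6 1.5 / 1.4 2.7 4.1 / 0.5 -2.9 -0.5]. Elementwise product with the kernel and sum: 1·-0.5 + -2.6·-1 + 1.5·1 + 1.4·2 + 2.7·1 + 4.1·-0.5 + -2.9·-0.5 + -0.5·-0.5.

8.75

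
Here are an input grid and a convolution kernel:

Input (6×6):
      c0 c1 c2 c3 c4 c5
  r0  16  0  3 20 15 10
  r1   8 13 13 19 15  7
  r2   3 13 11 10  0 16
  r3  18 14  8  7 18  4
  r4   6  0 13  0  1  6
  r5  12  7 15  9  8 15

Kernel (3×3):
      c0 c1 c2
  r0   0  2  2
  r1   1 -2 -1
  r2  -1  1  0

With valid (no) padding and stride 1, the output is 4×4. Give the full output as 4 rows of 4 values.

Output[0,0]: The receptive field on the input at this output position is [16 0 3 / 8 13 13 / 3 13 11]. Elementwise product with the kernel and sum: 0·2 + 3·2 + 8·1 + 13·-2 + 13·-1 + 3·-1 + 13·1.
Output[0,1]: The receptive field on the input at this output position is [0 3 20 / 13 13 19 / 13 11 10]. Elementwise product with the kernel and sum: 3·2 + 20·2 + 13·1 + 13·-2 + 19·-1 + 13·-1 + 11·1.

-15 12 29 22
14 39 58 49
24 46 -17 0
32 12 56 35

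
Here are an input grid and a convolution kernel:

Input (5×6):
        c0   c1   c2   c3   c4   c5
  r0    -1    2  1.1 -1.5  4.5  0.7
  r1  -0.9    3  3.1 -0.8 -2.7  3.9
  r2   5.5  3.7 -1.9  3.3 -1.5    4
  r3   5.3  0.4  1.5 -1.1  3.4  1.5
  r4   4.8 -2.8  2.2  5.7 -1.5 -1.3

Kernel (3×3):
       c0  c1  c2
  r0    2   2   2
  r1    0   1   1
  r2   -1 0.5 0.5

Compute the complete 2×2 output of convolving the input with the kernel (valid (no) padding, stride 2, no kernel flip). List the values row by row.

5.7 7.5
11.4 2

Output[0,0]: The receptive field on the input at this output position is [-1 2 1.1 / -0.9 3 3.1 / 5.5 3.7 -1.9]. Elementwise product with the kernel and sum: -1·2 + 2·2 + 1.1·2 + 3·1 + 3.1·1 + 5.5·-1 + 3.7·0.5 + -1.9·0.5.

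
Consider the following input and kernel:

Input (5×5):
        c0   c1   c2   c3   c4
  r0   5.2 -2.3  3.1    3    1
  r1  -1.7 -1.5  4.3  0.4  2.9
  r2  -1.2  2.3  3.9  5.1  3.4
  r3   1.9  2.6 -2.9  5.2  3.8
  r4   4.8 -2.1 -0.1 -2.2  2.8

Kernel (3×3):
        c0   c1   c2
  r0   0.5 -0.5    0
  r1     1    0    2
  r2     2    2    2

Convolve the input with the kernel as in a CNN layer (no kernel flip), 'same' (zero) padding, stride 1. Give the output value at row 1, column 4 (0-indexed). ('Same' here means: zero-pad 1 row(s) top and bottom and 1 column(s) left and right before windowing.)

The receptive field on the zero-padded input at this output position is [3 1 0 / 0.4 2.9 0 / 5.1 3.4 0]. Elementwise product with the kernel and sum: 3·0.5 + 1·-0.5 + 0.4·1 + 0·2 + 5.1·2 + 3.4·2 + 0·2.

18.4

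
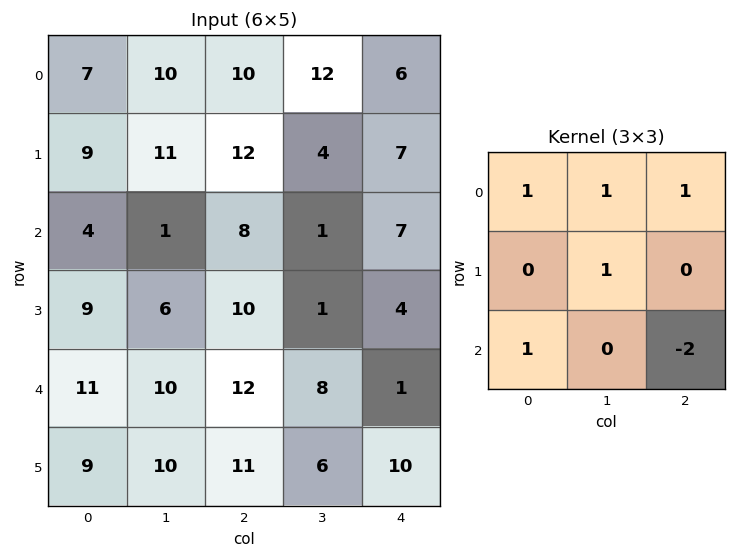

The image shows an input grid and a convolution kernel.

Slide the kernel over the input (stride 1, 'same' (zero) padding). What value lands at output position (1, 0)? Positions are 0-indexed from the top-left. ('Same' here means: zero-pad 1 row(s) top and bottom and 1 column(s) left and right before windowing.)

The receptive field on the zero-padded input at this output position is [0 7 10 / 0 9 11 / 0 4 1]. Elementwise product with the kernel and sum: 0·1 + 7·1 + 10·1 + 9·1 + 0·1 + 1·-2.

24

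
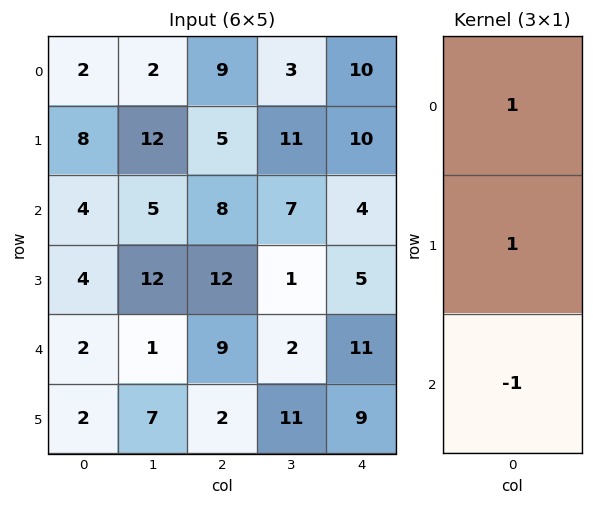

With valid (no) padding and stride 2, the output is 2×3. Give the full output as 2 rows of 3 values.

6 6 16
6 11 -2

Output[0,0]: The receptive field on the input at this output position is [2 / 8 / 4]. Elementwise product with the kernel and sum: 2·1 + 8·1 + 4·-1.
Output[0,1]: The receptive field on the input at this output position is [9 / 5 / 8]. Elementwise product with the kernel and sum: 9·1 + 5·1 + 8·-1.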